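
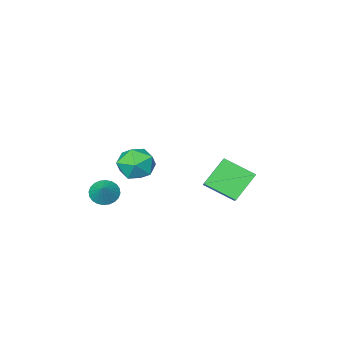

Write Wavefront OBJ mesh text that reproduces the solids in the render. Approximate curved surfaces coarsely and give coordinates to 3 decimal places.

v -4.43 -0.632 -0.28
v -3.345 -2.023 0.64
v -3.824 0.326 0.454
v -2.739 -1.065 1.374
v -3.021 -0.455 -1.674
v -1.936 -1.846 -0.754
v -2.415 0.503 -0.94
v -1.33 -0.888 -0.02
v 2.246 -0.028 2.986
v 2.745 0.434 3.909
v 3.815 -0.934 2.591
v 4.314 -0.472 3.514
v 3.48 -1.248 3.641
v 2.51 -0.688 3.885
v 4.05 0.188 2.615
v 3.08 0.748 2.859
v 3.86 0.567 3.68
v 3.508 -0.32 4.314
v 3.052 -0.18 2.186
v 2.7 -1.067 2.82
v 3.304 -3.294 -0.339
v 4.017 -3.348 -0.761
v 3.856 -2.566 0.499
v 3.882 -3.088 -0.898
v 3.659 -2.859 -0.951
v 3.382 -2.696 -0.91
v 3.093 -2.625 -0.782
v 2.837 -2.655 -0.587
v 2.651 -2.782 -0.354
v 2.565 -2.988 -0.119
v 2.591 -3.24 0.083
v 2.726 -3.5 0.22
v 2.949 -3.729 0.272
v 3.226 -3.892 0.231
v 3.515 -3.964 0.104
v 3.772 -3.934 -0.092
v 3.957 -3.806 -0.324
v 4.044 -3.601 -0.559
f 2 4 1
f 5 2 1
f 1 4 3
f 3 5 1
f 2 8 4
f 6 2 5
f 6 8 2
f 4 8 3
f 7 5 3
f 3 8 7
f 7 6 5
f 8 6 7
f 9 20 14
f 9 14 10
f 9 10 16
f 9 16 19
f 9 19 20
f 10 14 18
f 14 20 13
f 20 19 11
f 19 16 15
f 16 10 17
f 12 18 13
f 12 13 11
f 12 11 15
f 12 15 17
f 12 17 18
f 13 18 14
f 11 13 20
f 15 11 19
f 17 15 16
f 18 17 10
f 22 21 24
f 22 24 23
f 24 21 25
f 24 25 23
f 25 21 26
f 25 26 23
f 26 21 27
f 26 27 23
f 27 21 28
f 27 28 23
f 28 21 29
f 28 29 23
f 29 21 30
f 29 30 23
f 30 21 31
f 30 31 23
f 31 21 32
f 31 32 23
f 32 21 33
f 32 33 23
f 33 21 34
f 33 34 23
f 34 21 35
f 34 35 23
f 35 21 36
f 35 36 23
f 36 21 37
f 36 37 23
f 37 21 38
f 37 38 23
f 38 21 22
f 38 22 23



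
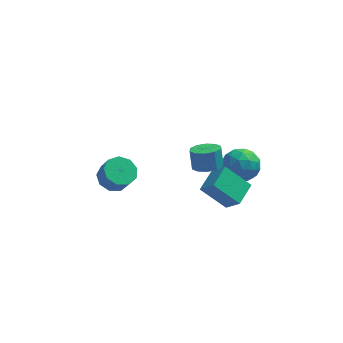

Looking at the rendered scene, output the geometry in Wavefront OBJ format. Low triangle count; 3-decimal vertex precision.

v 2.04 -2.136 -0.988
v 0.834 -1.863 0.074
v 2.559 -1.004 -0.69
v 1.353 -0.731 0.372
v 2.647 -2.629 -0.172
v 1.441 -2.356 0.89
v 3.166 -1.497 0.126
v 1.96 -1.224 1.188
v 1.182 -2.181 2.101
v 1.595 -2.717 2.375
v 1.47 -2.335 3.312
v 1.058 -1.799 3.039
v 1.866 -2.372 2.27
v 1.742 -1.99 3.208
v 1.876 -1.954 2.101
v 1.752 -1.572 3.039
v 1.621 -1.623 1.932
v 1.497 -1.241 2.87
v 1.198 -1.504 1.828
v 1.074 -1.122 2.765
v 0.77 -1.645 1.828
v 0.645 -1.263 2.765
v 0.498 -1.99 1.932
v 0.374 -1.608 2.87
v 0.488 -2.408 2.101
v 0.364 -2.026 3.039
v 0.743 -2.739 2.27
v 0.619 -2.357 3.208
v 1.166 -2.858 2.375
v 1.042 -2.476 3.312
v 2.873 0.417 0.987
v 3.408 0.53 0.177
v 1.972 -0.65 0.243
v 2.507 -0.537 -0.567
v 2.897 -0.967 0.22
v 3.453 -0.308 0.68
v 1.927 0.188 -0.26
v 2.483 0.847 0.2
v 2.823 0.388 -0.594
v 3.423 -0.325 -0.297
v 1.957 0.205 0.717
v 2.557 -0.508 1.014
v 3.22 0.567 0.647
v 2.16 -0.687 -0.227
v 2.389 -0.94 0.235
v 2.704 -0.873 -0.241
v 3.246 0.075 0.943
v 3.561 0.141 0.467
v 3.26 -0.738 0.492
v 1.819 -0.261 -0.047
v 2.134 -0.195 -0.523
v 2.676 0.753 0.661
v 2.991 0.82 0.185
v 2.12 0.618 -0.072
v 3.191 0.55 -0.282
v 2.661 -0.077 -0.719
v 2.32 0.349 -0.539
v 2.647 0.736 -0.268
v 3.543 0.131 -0.108
v 3.013 -0.496 -0.545
v 3.242 -0.749 -0.082
v 3.57 -0.361 0.188
v 3.199 0.047 -0.561
v 2.367 0.376 0.965
v 1.837 -0.251 0.528
v 1.81 0.241 0.232
v 2.138 0.629 0.502
v 2.719 -0.043 1.139
v 2.189 -0.67 0.702
v 2.733 -0.856 0.688
v 3.06 -0.469 0.959
v 2.181 -0.167 0.981
v -3.387 1.949 -2.893
v -2.994 1.327 -3.34
v -2.6 0.91 -2.413
v -2.993 1.531 -1.967
v -2.637 1.791 -3.283
v -2.243 1.374 -2.356
v -2.63 2.329 -3.044
v -2.236 1.911 -2.117
v -2.978 2.688 -2.734
v -2.584 2.271 -1.808
v -3.517 2.702 -2.499
v -3.123 2.285 -1.572
v -3.995 2.363 -2.448
v -3.601 1.946 -1.522
v -4.189 1.83 -2.606
v -3.795 1.413 -1.679
v -4.007 1.353 -2.898
v -3.613 0.936 -1.971
v -3.535 1.154 -3.188
v -3.142 0.737 -2.261
f 2 4 1
f 5 2 1
f 1 4 3
f 3 5 1
f 2 8 4
f 6 2 5
f 6 8 2
f 4 8 3
f 7 5 3
f 3 8 7
f 7 6 5
f 8 6 7
f 10 9 13
f 10 13 11
f 11 13 14
f 11 14 12
f 13 9 15
f 13 15 14
f 14 15 16
f 14 16 12
f 15 9 17
f 15 17 16
f 16 17 18
f 16 18 12
f 17 9 19
f 17 19 18
f 18 19 20
f 18 20 12
f 19 9 21
f 19 21 20
f 20 21 22
f 20 22 12
f 21 9 23
f 21 23 22
f 22 23 24
f 22 24 12
f 23 9 25
f 23 25 24
f 24 25 26
f 24 26 12
f 25 9 27
f 25 27 26
f 26 27 28
f 26 28 12
f 27 9 29
f 27 29 28
f 28 29 30
f 28 30 12
f 29 9 10
f 29 10 30
f 30 10 11
f 30 11 12
f 31 68 47
f 68 42 71
f 47 71 36
f 68 71 47
f 31 47 43
f 47 36 48
f 43 48 32
f 47 48 43
f 31 43 52
f 43 32 53
f 52 53 38
f 43 53 52
f 31 52 64
f 52 38 67
f 64 67 41
f 52 67 64
f 31 64 68
f 64 41 72
f 68 72 42
f 64 72 68
f 32 48 59
f 48 36 62
f 59 62 40
f 48 62 59
f 36 71 49
f 71 42 70
f 49 70 35
f 71 70 49
f 42 72 69
f 72 41 65
f 69 65 33
f 72 65 69
f 41 67 66
f 67 38 54
f 66 54 37
f 67 54 66
f 38 53 58
f 53 32 55
f 58 55 39
f 53 55 58
f 34 60 46
f 60 40 61
f 46 61 35
f 60 61 46
f 34 46 44
f 46 35 45
f 44 45 33
f 46 45 44
f 34 44 51
f 44 33 50
f 51 50 37
f 44 50 51
f 34 51 56
f 51 37 57
f 56 57 39
f 51 57 56
f 34 56 60
f 56 39 63
f 60 63 40
f 56 63 60
f 35 61 49
f 61 40 62
f 49 62 36
f 61 62 49
f 33 45 69
f 45 35 70
f 69 70 42
f 45 70 69
f 37 50 66
f 50 33 65
f 66 65 41
f 50 65 66
f 39 57 58
f 57 37 54
f 58 54 38
f 57 54 58
f 40 63 59
f 63 39 55
f 59 55 32
f 63 55 59
f 74 73 77
f 74 77 75
f 75 77 78
f 75 78 76
f 77 73 79
f 77 79 78
f 78 79 80
f 78 80 76
f 79 73 81
f 79 81 80
f 80 81 82
f 80 82 76
f 81 73 83
f 81 83 82
f 82 83 84
f 82 84 76
f 83 73 85
f 83 85 84
f 84 85 86
f 84 86 76
f 85 73 87
f 85 87 86
f 86 87 88
f 86 88 76
f 87 73 89
f 87 89 88
f 88 89 90
f 88 90 76
f 89 73 91
f 89 91 90
f 90 91 92
f 90 92 76
f 91 73 74
f 91 74 92
f 92 74 75
f 92 75 76



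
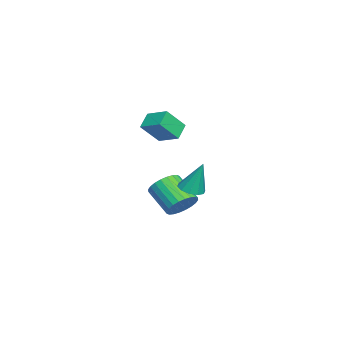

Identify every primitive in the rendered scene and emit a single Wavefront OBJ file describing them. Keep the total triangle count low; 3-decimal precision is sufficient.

v -1.308 -1.712 1.708
v -0.7 -2.546 2.811
v -0.663 -0.66 2.148
v -0.055 -1.494 3.251
v -0.505 -1.946 1.089
v 0.103 -2.78 2.192
v 0.14 -0.894 1.529
v 0.748 -1.728 2.632
v 1.636 -0.066 -1.213
v 2.207 0.316 -1.392
v 1.784 0.526 0.513
v 1.853 0.568 -1.449
v 1.415 0.578 -1.415
v 1.062 0.342 -1.303
v 0.928 -0.05 -1.158
v 1.065 -0.447 -1.033
v 1.42 -0.7 -0.977
v 1.857 -0.71 -1.011
v 2.21 -0.474 -1.122
v 2.344 -0.082 -1.268
v -2.961 -1.122 -4.314
v -2.389 -0.9 -3.589
v -3.366 -1.996 -2.481
v -3.939 -2.218 -3.206
v -2.649 -0.637 -3.559
v -3.626 -1.734 -2.451
v -2.956 -0.449 -3.644
v -3.934 -1.545 -2.536
v -3.265 -0.362 -3.83
v -4.242 -1.459 -2.722
v -3.527 -0.392 -4.091
v -4.504 -1.488 -2.983
v -3.703 -0.532 -4.385
v -4.681 -1.629 -3.277
v -3.766 -0.763 -4.669
v -4.744 -1.859 -3.561
v -3.707 -1.048 -4.898
v -4.684 -2.144 -3.79
v -3.534 -1.344 -5.039
v -4.511 -2.44 -3.931
v -3.274 -1.606 -5.069
v -4.251 -2.703 -3.961
v -2.966 -1.795 -4.984
v -3.944 -2.891 -3.876
v -2.658 -1.881 -4.798
v -3.635 -2.978 -3.69
v -2.396 -1.852 -4.537
v -3.373 -2.948 -3.429
v -2.219 -1.711 -4.243
v -3.197 -2.808 -3.135
v -2.156 -1.481 -3.959
v -3.134 -2.577 -2.851
v -2.216 -1.196 -3.73
v -3.193 -2.292 -2.622
f 2 4 1
f 5 2 1
f 1 4 3
f 3 5 1
f 2 8 4
f 6 2 5
f 6 8 2
f 4 8 3
f 7 5 3
f 3 8 7
f 7 6 5
f 8 6 7
f 10 9 12
f 10 12 11
f 12 9 13
f 12 13 11
f 13 9 14
f 13 14 11
f 14 9 15
f 14 15 11
f 15 9 16
f 15 16 11
f 16 9 17
f 16 17 11
f 17 9 18
f 17 18 11
f 18 9 19
f 18 19 11
f 19 9 20
f 19 20 11
f 20 9 10
f 20 10 11
f 22 21 25
f 22 25 23
f 23 25 26
f 23 26 24
f 25 21 27
f 25 27 26
f 26 27 28
f 26 28 24
f 27 21 29
f 27 29 28
f 28 29 30
f 28 30 24
f 29 21 31
f 29 31 30
f 30 31 32
f 30 32 24
f 31 21 33
f 31 33 32
f 32 33 34
f 32 34 24
f 33 21 35
f 33 35 34
f 34 35 36
f 34 36 24
f 35 21 37
f 35 37 36
f 36 37 38
f 36 38 24
f 37 21 39
f 37 39 38
f 38 39 40
f 38 40 24
f 39 21 41
f 39 41 40
f 40 41 42
f 40 42 24
f 41 21 43
f 41 43 42
f 42 43 44
f 42 44 24
f 43 21 45
f 43 45 44
f 44 45 46
f 44 46 24
f 45 21 47
f 45 47 46
f 46 47 48
f 46 48 24
f 47 21 49
f 47 49 48
f 48 49 50
f 48 50 24
f 49 21 51
f 49 51 50
f 50 51 52
f 50 52 24
f 51 21 53
f 51 53 52
f 52 53 54
f 52 54 24
f 53 21 22
f 53 22 54
f 54 22 23
f 54 23 24



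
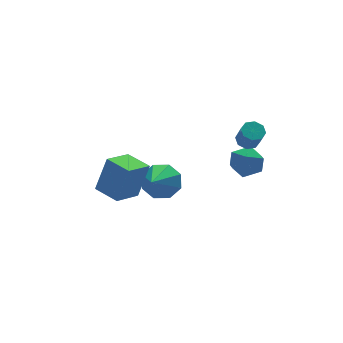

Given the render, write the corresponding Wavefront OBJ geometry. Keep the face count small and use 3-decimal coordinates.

v 3.291 -0.394 1.355
v 3.866 -0.296 1.445
v 3.804 -0.889 2.476
v 3.229 -0.986 2.385
v 3.606 0.03 1.618
v 3.544 -0.562 2.648
v 3.161 0.109 1.636
v 3.1 -0.484 2.666
v 2.793 -0.108 1.49
v 2.731 -0.7 2.52
v 2.716 -0.491 1.264
v 2.654 -1.084 2.295
v 2.976 -0.818 1.092
v 2.914 -1.41 2.122
v 3.42 -0.896 1.074
v 3.359 -1.489 2.104
v 3.789 -0.68 1.22
v 3.727 -1.272 2.25
v 1.389 4.586 -4.367
v 1.969 4.865 -3.512
v 0.211 3.374 -3.173
v 1.331 5.364 -3.635
v 0.728 5.407 -4.187
v 0.512 4.969 -4.844
v 0.81 4.307 -5.222
v 1.448 3.808 -5.099
v 2.051 3.765 -4.547
v 2.267 4.203 -3.89
v -2.664 1.236 -1.946
v -2.001 1.289 -0.102
v -3.139 2.546 -1.812
v -2.476 2.599 0.031
v -1.304 1.781 -2.451
v -0.641 1.834 -0.608
v -1.779 3.091 -2.318
v -1.116 3.144 -0.474
v 3.29 1.199 -1.507
v 4.179 1.024 -1.847
v 3.541 0.196 -0.333
v 4.43 0.021 -0.673
v 4.22 0.884 -0.289
v 4.065 1.504 -1.015
v 3.655 -0.284 -1.165
v 3.5 0.336 -1.891
v 4.404 0.107 -1.636
v 4.754 0.829 -1.094
v 2.966 0.391 -1.086
v 3.316 1.113 -0.544
f 2 1 5
f 2 5 3
f 3 5 6
f 3 6 4
f 5 1 7
f 5 7 6
f 6 7 8
f 6 8 4
f 7 1 9
f 7 9 8
f 8 9 10
f 8 10 4
f 9 1 11
f 9 11 10
f 10 11 12
f 10 12 4
f 11 1 13
f 11 13 12
f 12 13 14
f 12 14 4
f 13 1 15
f 13 15 14
f 14 15 16
f 14 16 4
f 15 1 17
f 15 17 16
f 16 17 18
f 16 18 4
f 17 1 2
f 17 2 18
f 18 2 3
f 18 3 4
f 20 19 22
f 20 22 21
f 22 19 23
f 22 23 21
f 23 19 24
f 23 24 21
f 24 19 25
f 24 25 21
f 25 19 26
f 25 26 21
f 26 19 27
f 26 27 21
f 27 19 28
f 27 28 21
f 28 19 20
f 28 20 21
f 30 32 29
f 33 30 29
f 29 32 31
f 31 33 29
f 30 36 32
f 34 30 33
f 34 36 30
f 32 36 31
f 35 33 31
f 31 36 35
f 35 34 33
f 36 34 35
f 37 48 42
f 37 42 38
f 37 38 44
f 37 44 47
f 37 47 48
f 38 42 46
f 42 48 41
f 48 47 39
f 47 44 43
f 44 38 45
f 40 46 41
f 40 41 39
f 40 39 43
f 40 43 45
f 40 45 46
f 41 46 42
f 39 41 48
f 43 39 47
f 45 43 44
f 46 45 38



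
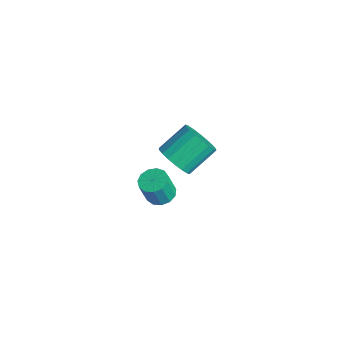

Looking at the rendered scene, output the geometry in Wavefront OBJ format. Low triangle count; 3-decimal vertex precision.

v -2.157 -2.893 -2.877
v -1.529 -3.125 -3
v -1.436 -3.518 -1.786
v -2.063 -3.287 -1.663
v -1.49 -2.761 -2.886
v -1.396 -3.154 -1.671
v -1.662 -2.44 -2.769
v -1.569 -2.833 -1.554
v -1.991 -2.262 -2.686
v -1.898 -2.655 -1.471
v -2.373 -2.285 -2.664
v -2.28 -2.678 -1.449
v -2.686 -2.501 -2.71
v -2.593 -2.894 -1.495
v -2.831 -2.842 -2.809
v -2.738 -3.235 -1.594
v -2.762 -3.199 -2.93
v -2.669 -3.592 -1.715
v -2.501 -3.459 -3.034
v -2.407 -3.852 -1.819
v -2.13 -3.539 -3.088
v -2.037 -3.932 -1.874
v -1.768 -3.415 -3.076
v -1.674 -3.808 -1.861
v 0.426 -3.376 2.205
v 1.104 -2.998 1.835
v 0.891 -1.746 2.724
v 0.214 -2.124 3.095
v 0.813 -2.888 1.612
v 0.6 -1.637 2.501
v 0.446 -2.876 1.506
v 0.233 -1.624 2.395
v 0.074 -2.962 1.539
v -0.139 -1.71 2.428
v -0.227 -3.13 1.704
v -0.44 -1.879 2.593
v -0.4 -3.347 1.968
v -0.612 -2.096 2.857
v -0.408 -3.57 2.279
v -0.621 -2.318 3.168
v -0.251 -3.754 2.576
v -0.464 -2.502 3.465
v 0.04 -3.863 2.799
v -0.173 -2.612 3.688
v 0.407 -3.876 2.905
v 0.194 -2.624 3.794
v 0.779 -3.79 2.872
v 0.566 -2.538 3.761
v 1.08 -3.621 2.707
v 0.867 -2.37 3.596
v 1.252 -3.404 2.443
v 1.04 -2.153 3.332
v 1.261 -3.182 2.132
v 1.048 -1.93 3.021
f 2 1 5
f 2 5 3
f 3 5 6
f 3 6 4
f 5 1 7
f 5 7 6
f 6 7 8
f 6 8 4
f 7 1 9
f 7 9 8
f 8 9 10
f 8 10 4
f 9 1 11
f 9 11 10
f 10 11 12
f 10 12 4
f 11 1 13
f 11 13 12
f 12 13 14
f 12 14 4
f 13 1 15
f 13 15 14
f 14 15 16
f 14 16 4
f 15 1 17
f 15 17 16
f 16 17 18
f 16 18 4
f 17 1 19
f 17 19 18
f 18 19 20
f 18 20 4
f 19 1 21
f 19 21 20
f 20 21 22
f 20 22 4
f 21 1 23
f 21 23 22
f 22 23 24
f 22 24 4
f 23 1 2
f 23 2 24
f 24 2 3
f 24 3 4
f 26 25 29
f 26 29 27
f 27 29 30
f 27 30 28
f 29 25 31
f 29 31 30
f 30 31 32
f 30 32 28
f 31 25 33
f 31 33 32
f 32 33 34
f 32 34 28
f 33 25 35
f 33 35 34
f 34 35 36
f 34 36 28
f 35 25 37
f 35 37 36
f 36 37 38
f 36 38 28
f 37 25 39
f 37 39 38
f 38 39 40
f 38 40 28
f 39 25 41
f 39 41 40
f 40 41 42
f 40 42 28
f 41 25 43
f 41 43 42
f 42 43 44
f 42 44 28
f 43 25 45
f 43 45 44
f 44 45 46
f 44 46 28
f 45 25 47
f 45 47 46
f 46 47 48
f 46 48 28
f 47 25 49
f 47 49 48
f 48 49 50
f 48 50 28
f 49 25 51
f 49 51 50
f 50 51 52
f 50 52 28
f 51 25 53
f 51 53 52
f 52 53 54
f 52 54 28
f 53 25 26
f 53 26 54
f 54 26 27
f 54 27 28



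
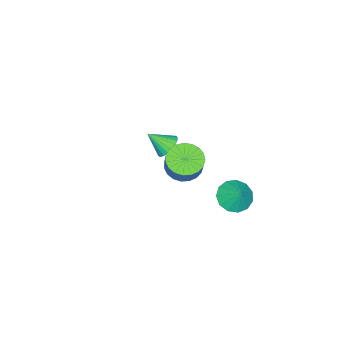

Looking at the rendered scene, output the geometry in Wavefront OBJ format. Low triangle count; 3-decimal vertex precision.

v -1.658 -3.095 -0.95
v -1.044 -2.723 -0.815
v -1.282 -4.025 -0.09
v -1.234 -2.609 -0.608
v -1.497 -2.578 -0.46
v -1.788 -2.637 -0.397
v -2.057 -2.775 -0.429
v -2.256 -2.969 -0.551
v -2.352 -3.184 -0.742
v -2.328 -3.384 -0.969
v -2.188 -3.534 -1.193
v -1.956 -3.609 -1.374
v -1.673 -3.594 -1.482
v -1.387 -3.494 -1.498
v -1.148 -3.324 -1.419
v -0.997 -3.115 -1.259
v -0.96 -2.903 -1.046
v 2.594 0.226 2.673
v 3.107 0.816 2.227
v 3.599 1.184 3.281
v 3.086 0.594 3.727
v 2.801 1.018 2.3
v 3.292 1.387 3.354
v 2.459 1.083 2.436
v 2.95 1.452 3.49
v 2.14 1 2.614
v 2.632 1.369 3.668
v 1.9 0.783 2.802
v 2.391 1.152 3.856
v 1.78 0.47 2.967
v 2.271 0.839 4.021
v 1.8 0.114 3.082
v 2.292 0.483 4.136
v 1.958 -0.222 3.126
v 2.45 0.147 4.18
v 2.226 -0.481 3.092
v 2.718 -0.112 4.146
v 2.558 -0.618 2.985
v 3.049 -0.249 4.039
v 2.896 -0.609 2.824
v 3.387 -0.24 3.878
v 3.181 -0.455 2.637
v 3.673 -0.087 3.691
v 3.366 -0.184 2.457
v 3.857 0.184 3.511
v 3.416 0.158 2.313
v 3.908 0.526 3.367
v 3.325 0.511 2.232
v 3.817 0.88 3.286
v -1.695 0.653 -3.178
v -1.092 -0.055 -2.985
v -1.285 1.247 -2.282
v -0.836 0.274 -3.321
v -0.853 0.724 -3.611
v -1.138 1.151 -3.764
v -1.599 1.42 -3.73
v -2.091 1.446 -3.521
v -2.458 1.22 -3.203
v -2.582 0.814 -2.877
v -2.425 0.357 -2.646
v -2.037 -0.006 -2.584
v -1.54 -0.159 -2.71
f 2 1 4
f 2 4 3
f 4 1 5
f 4 5 3
f 5 1 6
f 5 6 3
f 6 1 7
f 6 7 3
f 7 1 8
f 7 8 3
f 8 1 9
f 8 9 3
f 9 1 10
f 9 10 3
f 10 1 11
f 10 11 3
f 11 1 12
f 11 12 3
f 12 1 13
f 12 13 3
f 13 1 14
f 13 14 3
f 14 1 15
f 14 15 3
f 15 1 16
f 15 16 3
f 16 1 17
f 16 17 3
f 17 1 2
f 17 2 3
f 19 18 22
f 19 22 20
f 20 22 23
f 20 23 21
f 22 18 24
f 22 24 23
f 23 24 25
f 23 25 21
f 24 18 26
f 24 26 25
f 25 26 27
f 25 27 21
f 26 18 28
f 26 28 27
f 27 28 29
f 27 29 21
f 28 18 30
f 28 30 29
f 29 30 31
f 29 31 21
f 30 18 32
f 30 32 31
f 31 32 33
f 31 33 21
f 32 18 34
f 32 34 33
f 33 34 35
f 33 35 21
f 34 18 36
f 34 36 35
f 35 36 37
f 35 37 21
f 36 18 38
f 36 38 37
f 37 38 39
f 37 39 21
f 38 18 40
f 38 40 39
f 39 40 41
f 39 41 21
f 40 18 42
f 40 42 41
f 41 42 43
f 41 43 21
f 42 18 44
f 42 44 43
f 43 44 45
f 43 45 21
f 44 18 46
f 44 46 45
f 45 46 47
f 45 47 21
f 46 18 48
f 46 48 47
f 47 48 49
f 47 49 21
f 48 18 19
f 48 19 49
f 49 19 20
f 49 20 21
f 51 50 53
f 51 53 52
f 53 50 54
f 53 54 52
f 54 50 55
f 54 55 52
f 55 50 56
f 55 56 52
f 56 50 57
f 56 57 52
f 57 50 58
f 57 58 52
f 58 50 59
f 58 59 52
f 59 50 60
f 59 60 52
f 60 50 61
f 60 61 52
f 61 50 62
f 61 62 52
f 62 50 51
f 62 51 52



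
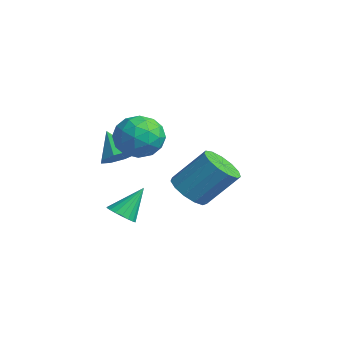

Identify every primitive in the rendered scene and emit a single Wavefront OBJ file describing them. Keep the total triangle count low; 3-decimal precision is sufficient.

v 0.656 -1.901 -3.958
v 1.066 -2.304 -3.614
v 0.584 -0.919 -2.722
v 1.255 -2.118 -3.751
v 1.325 -1.889 -3.928
v 1.263 -1.663 -4.112
v 1.08 -1.483 -4.265
v 0.814 -1.387 -4.357
v 0.516 -1.392 -4.37
v 0.246 -1.498 -4.302
v 0.057 -1.684 -4.165
v -0.014 -1.912 -3.987
v 0.049 -2.139 -3.804
v 0.231 -2.318 -3.651
v 0.498 -2.415 -3.559
v 0.795 -2.41 -3.545
v 0.965 -2.069 -0.763
v 1.489 -2.508 -0.409
v 0.095 -2.231 0.323
v 1.547 -1.936 -0.277
v 1.264 -1.443 -0.43
v 0.805 -1.316 -0.778
v 0.44 -1.63 -1.117
v 0.382 -2.202 -1.249
v 0.665 -2.695 -1.096
v 1.124 -2.822 -0.748
v 2.094 -1.569 1.223
v 2.958 -1.516 1.802
v 2.862 -2.644 0.178
v 3.726 -2.591 0.757
v 2.875 -3.059 1.133
v 2.401 -2.395 1.778
v 3.419 -1.765 0.202
v 2.945 -1.101 0.847
v 3.777 -1.637 1.171
v 3.44 -2.436 1.746
v 2.38 -1.724 0.234
v 2.043 -2.523 0.809
v 2.459 -1.448 1.604
v 3.361 -2.712 0.376
v 2.861 -2.987 0.597
v 3.369 -2.956 0.937
v 2.131 -1.965 1.59
v 2.639 -1.933 1.931
v 2.59 -2.84 1.537
v 3.181 -2.227 0.049
v 3.689 -2.195 0.39
v 2.451 -1.204 1.043
v 2.959 -1.173 1.383
v 3.23 -1.32 0.443
v 3.447 -1.488 1.574
v 3.899 -2.12 0.959
v 3.719 -1.635 0.633
v 3.44 -1.244 1.012
v 3.25 -1.958 1.912
v 3.701 -2.59 1.298
v 3.201 -2.865 1.518
v 2.922 -2.474 1.898
v 3.731 -2.029 1.541
v 2.119 -1.57 0.682
v 2.57 -2.202 0.068
v 2.898 -1.686 0.082
v 2.619 -1.295 0.462
v 1.921 -2.04 1.021
v 2.373 -2.672 0.406
v 2.38 -2.916 0.968
v 2.101 -2.525 1.347
v 2.089 -2.131 0.439
v 0.961 0.798 -3.05
v 1.353 1.386 -3.67
v 1.911 2.551 -2.209
v 1.519 1.962 -1.59
v 0.852 1.548 -3.607
v 1.411 2.712 -2.146
v 0.386 1.471 -3.367
v 0.945 2.635 -1.906
v 0.102 1.18 -3.027
v 0.661 2.345 -1.566
v 0.091 0.768 -2.695
v 0.65 1.933 -1.234
v 0.356 0.366 -2.475
v 0.914 1.53 -1.014
v 0.813 0.1 -2.438
v 1.371 1.265 -0.977
v 1.317 0.056 -2.595
v 1.875 1.221 -1.134
v 1.707 0.248 -2.897
v 2.266 1.412 -1.436
v 1.861 0.614 -3.248
v 2.42 1.778 -1.787
v 1.729 1.038 -3.536
v 2.287 2.203 -2.075
f 2 1 4
f 2 4 3
f 4 1 5
f 4 5 3
f 5 1 6
f 5 6 3
f 6 1 7
f 6 7 3
f 7 1 8
f 7 8 3
f 8 1 9
f 8 9 3
f 9 1 10
f 9 10 3
f 10 1 11
f 10 11 3
f 11 1 12
f 11 12 3
f 12 1 13
f 12 13 3
f 13 1 14
f 13 14 3
f 14 1 15
f 14 15 3
f 15 1 16
f 15 16 3
f 16 1 2
f 16 2 3
f 18 17 20
f 18 20 19
f 20 17 21
f 20 21 19
f 21 17 22
f 21 22 19
f 22 17 23
f 22 23 19
f 23 17 24
f 23 24 19
f 24 17 25
f 24 25 19
f 25 17 26
f 25 26 19
f 26 17 18
f 26 18 19
f 27 64 43
f 64 38 67
f 43 67 32
f 64 67 43
f 27 43 39
f 43 32 44
f 39 44 28
f 43 44 39
f 27 39 48
f 39 28 49
f 48 49 34
f 39 49 48
f 27 48 60
f 48 34 63
f 60 63 37
f 48 63 60
f 27 60 64
f 60 37 68
f 64 68 38
f 60 68 64
f 28 44 55
f 44 32 58
f 55 58 36
f 44 58 55
f 32 67 45
f 67 38 66
f 45 66 31
f 67 66 45
f 38 68 65
f 68 37 61
f 65 61 29
f 68 61 65
f 37 63 62
f 63 34 50
f 62 50 33
f 63 50 62
f 34 49 54
f 49 28 51
f 54 51 35
f 49 51 54
f 30 56 42
f 56 36 57
f 42 57 31
f 56 57 42
f 30 42 40
f 42 31 41
f 40 41 29
f 42 41 40
f 30 40 47
f 40 29 46
f 47 46 33
f 40 46 47
f 30 47 52
f 47 33 53
f 52 53 35
f 47 53 52
f 30 52 56
f 52 35 59
f 56 59 36
f 52 59 56
f 31 57 45
f 57 36 58
f 45 58 32
f 57 58 45
f 29 41 65
f 41 31 66
f 65 66 38
f 41 66 65
f 33 46 62
f 46 29 61
f 62 61 37
f 46 61 62
f 35 53 54
f 53 33 50
f 54 50 34
f 53 50 54
f 36 59 55
f 59 35 51
f 55 51 28
f 59 51 55
f 70 69 73
f 70 73 71
f 71 73 74
f 71 74 72
f 73 69 75
f 73 75 74
f 74 75 76
f 74 76 72
f 75 69 77
f 75 77 76
f 76 77 78
f 76 78 72
f 77 69 79
f 77 79 78
f 78 79 80
f 78 80 72
f 79 69 81
f 79 81 80
f 80 81 82
f 80 82 72
f 81 69 83
f 81 83 82
f 82 83 84
f 82 84 72
f 83 69 85
f 83 85 84
f 84 85 86
f 84 86 72
f 85 69 87
f 85 87 86
f 86 87 88
f 86 88 72
f 87 69 89
f 87 89 88
f 88 89 90
f 88 90 72
f 89 69 91
f 89 91 90
f 90 91 92
f 90 92 72
f 91 69 70
f 91 70 92
f 92 70 71
f 92 71 72



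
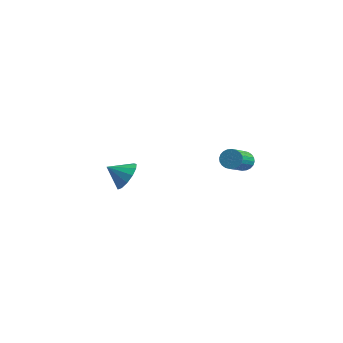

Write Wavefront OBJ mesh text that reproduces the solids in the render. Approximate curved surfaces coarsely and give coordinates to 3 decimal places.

v -2.102 -1.911 -2.471
v -1.571 -2.291 -1.958
v -2.938 -2.269 -1.869
v -1.633 -1.86 -1.788
v -1.844 -1.445 -1.834
v -2.137 -1.178 -2.082
v -2.419 -1.144 -2.454
v -2.6 -1.353 -2.831
v -2.623 -1.74 -3.093
v -2.481 -2.18 -3.158
v -2.219 -2.536 -3.005
v -1.919 -2.693 -2.682
v -1.678 -2.601 -2.292
v 3.842 -2.087 0.862
v 4.348 -1.987 0.929
v 4.484 -3.473 2.106
v 3.978 -3.573 2.038
v 4.265 -1.877 1.078
v 4.402 -3.362 2.255
v 4.118 -1.799 1.194
v 4.255 -3.284 2.371
v 3.929 -1.764 1.259
v 4.066 -3.249 2.436
v 3.727 -1.779 1.264
v 3.864 -3.264 2.441
v 3.542 -1.841 1.208
v 3.679 -3.326 2.385
v 3.403 -1.94 1.099
v 3.54 -3.425 2.276
v 3.331 -2.062 0.953
v 3.467 -3.547 2.13
v 3.336 -2.187 0.794
v 3.472 -3.673 1.971
v 3.418 -2.298 0.645
v 3.555 -3.783 1.822
v 3.565 -2.376 0.529
v 3.702 -3.861 1.706
v 3.754 -2.411 0.464
v 3.891 -3.896 1.641
v 3.956 -2.396 0.459
v 4.093 -3.881 1.636
v 4.141 -2.334 0.515
v 4.278 -3.819 1.692
v 4.28 -2.235 0.624
v 4.417 -3.72 1.801
v 4.353 -2.113 0.77
v 4.489 -3.598 1.947
f 2 1 4
f 2 4 3
f 4 1 5
f 4 5 3
f 5 1 6
f 5 6 3
f 6 1 7
f 6 7 3
f 7 1 8
f 7 8 3
f 8 1 9
f 8 9 3
f 9 1 10
f 9 10 3
f 10 1 11
f 10 11 3
f 11 1 12
f 11 12 3
f 12 1 13
f 12 13 3
f 13 1 2
f 13 2 3
f 15 14 18
f 15 18 16
f 16 18 19
f 16 19 17
f 18 14 20
f 18 20 19
f 19 20 21
f 19 21 17
f 20 14 22
f 20 22 21
f 21 22 23
f 21 23 17
f 22 14 24
f 22 24 23
f 23 24 25
f 23 25 17
f 24 14 26
f 24 26 25
f 25 26 27
f 25 27 17
f 26 14 28
f 26 28 27
f 27 28 29
f 27 29 17
f 28 14 30
f 28 30 29
f 29 30 31
f 29 31 17
f 30 14 32
f 30 32 31
f 31 32 33
f 31 33 17
f 32 14 34
f 32 34 33
f 33 34 35
f 33 35 17
f 34 14 36
f 34 36 35
f 35 36 37
f 35 37 17
f 36 14 38
f 36 38 37
f 37 38 39
f 37 39 17
f 38 14 40
f 38 40 39
f 39 40 41
f 39 41 17
f 40 14 42
f 40 42 41
f 41 42 43
f 41 43 17
f 42 14 44
f 42 44 43
f 43 44 45
f 43 45 17
f 44 14 46
f 44 46 45
f 45 46 47
f 45 47 17
f 46 14 15
f 46 15 47
f 47 15 16
f 47 16 17



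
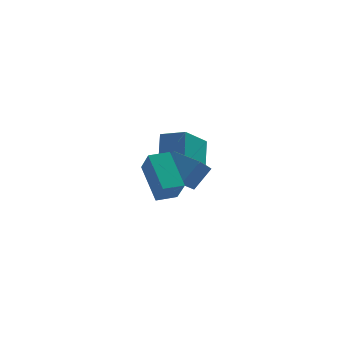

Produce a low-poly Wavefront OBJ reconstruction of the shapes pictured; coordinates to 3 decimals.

v -0.414 -3.881 -1.619
v -1.04 -2.288 -0.402
v -0.728 -3.108 -2.793
v -1.354 -1.515 -1.576
v 0.534 -3.505 -1.624
v -0.092 -1.912 -0.407
v 0.22 -2.732 -2.798
v -0.406 -1.139 -1.581
v 0.427 2.306 -4.379
v -0.596 1.037 -3.054
v 0.539 3.719 -2.94
v -0.483 2.45 -1.615
v 1.603 1.79 -3.965
v 0.581 0.521 -2.64
v 1.716 3.203 -2.526
v 0.693 1.934 -1.201
v 0.995 -1.537 -3.032
v 0.49 -1.795 -2.426
v -0.18 0.173 -3.283
v -0.685 -0.085 -2.677
v 1.785 -0.855 -2.083
v 1.28 -1.113 -1.477
v 0.61 0.855 -2.334
v 0.105 0.597 -1.728
f 2 4 1
f 5 2 1
f 1 4 3
f 3 5 1
f 2 8 4
f 6 2 5
f 6 8 2
f 4 8 3
f 7 5 3
f 3 8 7
f 7 6 5
f 8 6 7
f 10 12 9
f 13 10 9
f 9 12 11
f 11 13 9
f 10 16 12
f 14 10 13
f 14 16 10
f 12 16 11
f 15 13 11
f 11 16 15
f 15 14 13
f 16 14 15
f 18 20 17
f 21 18 17
f 17 20 19
f 19 21 17
f 18 24 20
f 22 18 21
f 22 24 18
f 20 24 19
f 23 21 19
f 19 24 23
f 23 22 21
f 24 22 23



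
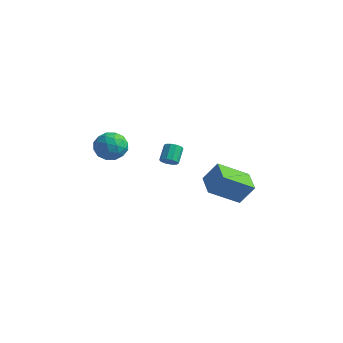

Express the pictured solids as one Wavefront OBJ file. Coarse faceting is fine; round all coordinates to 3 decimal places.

v -0.879 -1.494 1.129
v -0.089 -1.813 1.542
v -1.411 -2.927 1.038
v -0.621 -3.246 1.451
v -1.242 -2.735 1.949
v -0.913 -1.849 2.006
v -0.587 -2.891 0.574
v -0.258 -2.005 0.631
v 0.091 -2.676 1.199
v -0.314 -2.58 2.049
v -1.186 -2.16 0.531
v -1.591 -2.064 1.381
v -0.438 -1.528 1.343
v -1.062 -3.212 1.237
v -1.427 -2.912 1.53
v -0.963 -3.099 1.772
v -0.922 -1.549 1.616
v -0.458 -1.737 1.859
v -1.135 -2.278 2.098
v -1.042 -3.003 0.721
v -0.578 -3.191 0.964
v -0.537 -1.641 0.808
v -0.073 -1.828 1.05
v -0.365 -2.462 0.482
v 0.133 -2.223 1.384
v -0.18 -3.065 1.331
v -0.159 -2.856 0.816
v 0.034 -2.336 0.849
v -0.105 -2.166 1.884
v -0.418 -3.008 1.83
v -0.783 -2.708 2.124
v -0.59 -2.187 2.157
v 0.001 -2.673 1.682
v -1.082 -1.732 0.75
v -1.395 -2.574 0.696
v -0.91 -2.553 0.423
v -0.717 -2.032 0.456
v -1.32 -1.675 1.249
v -1.633 -2.517 1.196
v -1.534 -2.404 1.731
v -1.341 -1.884 1.764
v -1.501 -2.067 0.898
v -1.06 2.298 -1.684
v -0.67 2.15 -1.374
v -0.991 2.873 -0.625
v -1.38 3.022 -0.936
v -0.563 2.389 -1.56
v -0.884 3.113 -0.811
v -0.646 2.594 -1.793
v -0.967 3.318 -1.044
v -0.887 2.686 -1.985
v -1.208 3.41 -1.236
v -1.194 2.629 -2.062
v -1.515 3.353 -1.313
v -1.449 2.447 -1.995
v -1.77 3.17 -1.246
v -1.556 2.207 -1.809
v -1.877 2.931 -1.06
v -1.473 2.002 -1.576
v -1.794 2.726 -0.827
v -1.232 1.91 -1.384
v -1.553 2.634 -0.635
v -0.925 1.967 -1.307
v -1.246 2.691 -0.558
v 2.353 4.033 -4.238
v 1.476 2.512 -3.159
v 1.217 4.9 -3.939
v 0.34 3.379 -2.86
v 3 4.481 -3.08
v 2.123 2.96 -2.001
v 1.864 5.348 -2.781
v 0.987 3.827 -1.702
f 1 38 17
f 38 12 41
f 17 41 6
f 38 41 17
f 1 17 13
f 17 6 18
f 13 18 2
f 17 18 13
f 1 13 22
f 13 2 23
f 22 23 8
f 13 23 22
f 1 22 34
f 22 8 37
f 34 37 11
f 22 37 34
f 1 34 38
f 34 11 42
f 38 42 12
f 34 42 38
f 2 18 29
f 18 6 32
f 29 32 10
f 18 32 29
f 6 41 19
f 41 12 40
f 19 40 5
f 41 40 19
f 12 42 39
f 42 11 35
f 39 35 3
f 42 35 39
f 11 37 36
f 37 8 24
f 36 24 7
f 37 24 36
f 8 23 28
f 23 2 25
f 28 25 9
f 23 25 28
f 4 30 16
f 30 10 31
f 16 31 5
f 30 31 16
f 4 16 14
f 16 5 15
f 14 15 3
f 16 15 14
f 4 14 21
f 14 3 20
f 21 20 7
f 14 20 21
f 4 21 26
f 21 7 27
f 26 27 9
f 21 27 26
f 4 26 30
f 26 9 33
f 30 33 10
f 26 33 30
f 5 31 19
f 31 10 32
f 19 32 6
f 31 32 19
f 3 15 39
f 15 5 40
f 39 40 12
f 15 40 39
f 7 20 36
f 20 3 35
f 36 35 11
f 20 35 36
f 9 27 28
f 27 7 24
f 28 24 8
f 27 24 28
f 10 33 29
f 33 9 25
f 29 25 2
f 33 25 29
f 44 43 47
f 44 47 45
f 45 47 48
f 45 48 46
f 47 43 49
f 47 49 48
f 48 49 50
f 48 50 46
f 49 43 51
f 49 51 50
f 50 51 52
f 50 52 46
f 51 43 53
f 51 53 52
f 52 53 54
f 52 54 46
f 53 43 55
f 53 55 54
f 54 55 56
f 54 56 46
f 55 43 57
f 55 57 56
f 56 57 58
f 56 58 46
f 57 43 59
f 57 59 58
f 58 59 60
f 58 60 46
f 59 43 61
f 59 61 60
f 60 61 62
f 60 62 46
f 61 43 63
f 61 63 62
f 62 63 64
f 62 64 46
f 63 43 44
f 63 44 64
f 64 44 45
f 64 45 46
f 66 68 65
f 69 66 65
f 65 68 67
f 67 69 65
f 66 72 68
f 70 66 69
f 70 72 66
f 68 72 67
f 71 69 67
f 67 72 71
f 71 70 69
f 72 70 71



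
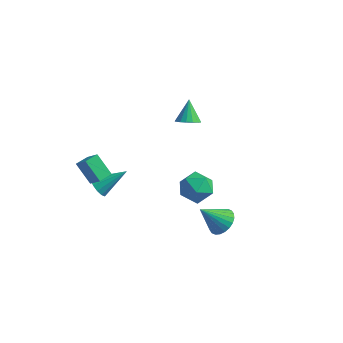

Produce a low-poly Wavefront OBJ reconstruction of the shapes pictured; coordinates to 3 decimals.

v -3.511 -4.009 -0.348
v -4.668 -3.685 0.797
v -3.2 -3.146 -0.277
v -4.358 -2.822 0.867
v -2.562 -4.438 0.733
v -3.72 -4.114 1.877
v -2.252 -3.575 0.803
v -3.409 -3.251 1.948
v -0.77 3.437 0.712
v -0.23 3.038 1.2
v -1.21 4.403 1.988
v -0.017 3.337 1.048
v 0.023 3.658 0.818
v -0.118 3.929 0.564
v -0.409 4.087 0.344
v -0.782 4.096 0.208
v -1.153 3.954 0.188
v -1.435 3.694 0.288
v -1.566 3.374 0.485
v -1.514 3.069 0.734
v -1.291 2.848 0.978
v -0.949 2.762 1.161
v -0.566 2.831 1.241
v 2.785 -2.436 2.446
v 3.808 -2.241 1.895
v 2.732 -4.199 1.725
v 3.755 -4.004 1.174
v 3.726 -4.09 2.348
v 3.758 -3 2.794
v 2.782 -3.44 0.826
v 2.814 -2.35 1.272
v 3.805 -2.862 0.894
v 4.389 -3.264 1.835
v 2.151 -3.176 1.785
v 2.735 -3.578 2.726
v -4.282 -1.805 -3.039
v -3.778 -1.746 -3.683
v -2.918 -0.615 -1.861
v -4.067 -1.386 -3.711
v -4.425 -1.16 -3.525
v -4.737 -1.138 -3.185
v -4.905 -1.328 -2.799
v -4.875 -1.67 -2.489
v -4.657 -2.054 -2.354
v -4.32 -2.359 -2.436
v -3.971 -2.488 -2.71
v -3.721 -2.4 -3.088
v -3.649 -2.124 -3.451
v 4.514 -2.294 -1.873
v 5.079 -1.825 -1.209
v 3.446 -3.086 -0.407
v 4.801 -1.564 -1.27
v 4.48 -1.413 -1.422
v 4.164 -1.397 -1.644
v 3.901 -1.517 -1.9
v 3.732 -1.756 -2.153
v 3.682 -2.076 -2.362
v 3.758 -2.43 -2.498
v 3.95 -2.763 -2.538
v 4.227 -3.024 -2.477
v 4.549 -3.175 -2.324
v 4.865 -3.191 -2.103
v 5.127 -3.071 -1.846
v 5.297 -2.832 -1.594
v 5.347 -2.512 -1.384
v 5.271 -2.158 -1.249
f 2 4 1
f 5 2 1
f 1 4 3
f 3 5 1
f 2 8 4
f 6 2 5
f 6 8 2
f 4 8 3
f 7 5 3
f 3 8 7
f 7 6 5
f 8 6 7
f 10 9 12
f 10 12 11
f 12 9 13
f 12 13 11
f 13 9 14
f 13 14 11
f 14 9 15
f 14 15 11
f 15 9 16
f 15 16 11
f 16 9 17
f 16 17 11
f 17 9 18
f 17 18 11
f 18 9 19
f 18 19 11
f 19 9 20
f 19 20 11
f 20 9 21
f 20 21 11
f 21 9 22
f 21 22 11
f 22 9 23
f 22 23 11
f 23 9 10
f 23 10 11
f 24 35 29
f 24 29 25
f 24 25 31
f 24 31 34
f 24 34 35
f 25 29 33
f 29 35 28
f 35 34 26
f 34 31 30
f 31 25 32
f 27 33 28
f 27 28 26
f 27 26 30
f 27 30 32
f 27 32 33
f 28 33 29
f 26 28 35
f 30 26 34
f 32 30 31
f 33 32 25
f 37 36 39
f 37 39 38
f 39 36 40
f 39 40 38
f 40 36 41
f 40 41 38
f 41 36 42
f 41 42 38
f 42 36 43
f 42 43 38
f 43 36 44
f 43 44 38
f 44 36 45
f 44 45 38
f 45 36 46
f 45 46 38
f 46 36 47
f 46 47 38
f 47 36 48
f 47 48 38
f 48 36 37
f 48 37 38
f 50 49 52
f 50 52 51
f 52 49 53
f 52 53 51
f 53 49 54
f 53 54 51
f 54 49 55
f 54 55 51
f 55 49 56
f 55 56 51
f 56 49 57
f 56 57 51
f 57 49 58
f 57 58 51
f 58 49 59
f 58 59 51
f 59 49 60
f 59 60 51
f 60 49 61
f 60 61 51
f 61 49 62
f 61 62 51
f 62 49 63
f 62 63 51
f 63 49 64
f 63 64 51
f 64 49 65
f 64 65 51
f 65 49 66
f 65 66 51
f 66 49 50
f 66 50 51



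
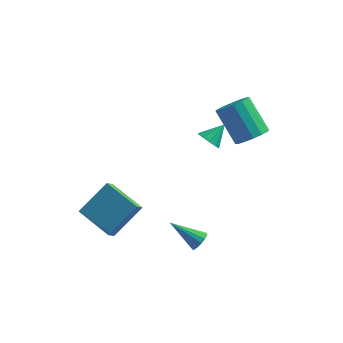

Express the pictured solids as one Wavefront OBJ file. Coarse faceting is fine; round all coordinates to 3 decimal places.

v 3.867 0.982 1.064
v 4.589 1.031 1.6
v 3.395 1.906 3.131
v 2.673 1.858 2.596
v 4.585 1.434 1.366
v 3.391 2.309 2.897
v 4.388 1.716 1.052
v 3.194 2.591 2.583
v 4.052 1.801 0.741
v 2.858 2.677 2.272
v 3.667 1.667 0.516
v 2.472 2.543 2.048
v 3.335 1.35 0.439
v 2.14 2.225 1.97
v 3.145 0.934 0.529
v 1.951 1.809 2.06
v 3.149 0.531 0.763
v 1.955 1.406 2.294
v 3.346 0.249 1.077
v 2.152 1.124 2.608
v 3.682 0.163 1.388
v 2.488 1.039 2.919
v 4.068 0.297 1.612
v 2.873 1.173 3.144
v 4.4 0.615 1.69
v 3.205 1.49 3.221
v -1.589 -4.217 -3.048
v -1.695 -4.792 -2.46
v -3.293 -3.317 -2.474
v -3.398 -3.893 -1.885
v -0.522 -3.047 -1.715
v -0.627 -3.623 -1.126
v -2.225 -2.148 -1.14
v -2.331 -2.723 -0.552
v 1.463 2.095 -0.735
v 1.955 2.155 -1.215
v 2.097 2.885 0.015
v 1.663 2.458 -1.286
v 1.295 2.621 -1.148
v 0.991 2.584 -0.851
v 0.867 2.36 -0.51
v 0.971 2.035 -0.255
v 1.263 1.732 -0.183
v 1.631 1.568 -0.322
v 1.936 1.606 -0.618
v 2.059 1.83 -0.959
v 2.381 -3.481 -3.24
v 2.666 -3.67 -2.784
v 0.899 -3.359 -2.26
v 2.696 -3.377 -2.776
v 2.641 -3.111 -2.892
v 2.516 -2.945 -3.101
v 2.355 -2.922 -3.348
v 2.201 -3.049 -3.565
v 2.095 -3.292 -3.695
v 2.066 -3.585 -3.703
v 2.121 -3.851 -3.587
v 2.245 -4.017 -3.378
v 2.406 -4.04 -3.131
v 2.56 -3.913 -2.914
f 2 1 5
f 2 5 3
f 3 5 6
f 3 6 4
f 5 1 7
f 5 7 6
f 6 7 8
f 6 8 4
f 7 1 9
f 7 9 8
f 8 9 10
f 8 10 4
f 9 1 11
f 9 11 10
f 10 11 12
f 10 12 4
f 11 1 13
f 11 13 12
f 12 13 14
f 12 14 4
f 13 1 15
f 13 15 14
f 14 15 16
f 14 16 4
f 15 1 17
f 15 17 16
f 16 17 18
f 16 18 4
f 17 1 19
f 17 19 18
f 18 19 20
f 18 20 4
f 19 1 21
f 19 21 20
f 20 21 22
f 20 22 4
f 21 1 23
f 21 23 22
f 22 23 24
f 22 24 4
f 23 1 25
f 23 25 24
f 24 25 26
f 24 26 4
f 25 1 2
f 25 2 26
f 26 2 3
f 26 3 4
f 28 30 27
f 31 28 27
f 27 30 29
f 29 31 27
f 28 34 30
f 32 28 31
f 32 34 28
f 30 34 29
f 33 31 29
f 29 34 33
f 33 32 31
f 34 32 33
f 36 35 38
f 36 38 37
f 38 35 39
f 38 39 37
f 39 35 40
f 39 40 37
f 40 35 41
f 40 41 37
f 41 35 42
f 41 42 37
f 42 35 43
f 42 43 37
f 43 35 44
f 43 44 37
f 44 35 45
f 44 45 37
f 45 35 46
f 45 46 37
f 46 35 36
f 46 36 37
f 48 47 50
f 48 50 49
f 50 47 51
f 50 51 49
f 51 47 52
f 51 52 49
f 52 47 53
f 52 53 49
f 53 47 54
f 53 54 49
f 54 47 55
f 54 55 49
f 55 47 56
f 55 56 49
f 56 47 57
f 56 57 49
f 57 47 58
f 57 58 49
f 58 47 59
f 58 59 49
f 59 47 60
f 59 60 49
f 60 47 48
f 60 48 49



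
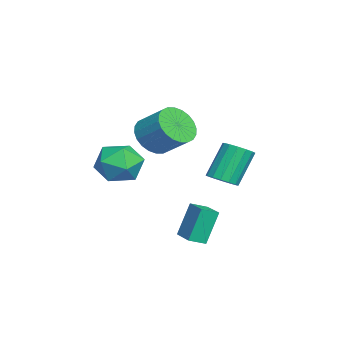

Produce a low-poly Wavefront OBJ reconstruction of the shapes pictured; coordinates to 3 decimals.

v -3.207 3.024 -1.362
v -2.528 3.011 -1.043
v -3.294 3.682 0.62
v -3.973 3.696 0.302
v -2.559 3.365 -1.2
v -3.324 4.036 0.463
v -2.763 3.627 -1.4
v -3.528 4.299 0.263
v -3.086 3.728 -1.59
v -3.852 4.4 0.073
v -3.442 3.641 -1.718
v -4.207 4.312 -0.055
v -3.735 3.388 -1.751
v -4.5 4.059 -0.088
v -3.886 3.038 -1.68
v -4.652 3.709 -0.017
v -3.856 2.684 -1.523
v -4.621 3.355 0.14
v -3.652 2.421 -1.323
v -4.417 3.093 0.34
v -3.328 2.32 -1.133
v -4.094 2.992 0.53
v -2.973 2.408 -1.005
v -3.738 3.079 0.658
v -2.68 2.661 -0.972
v -3.445 3.332 0.691
v 0.049 1.389 -3.209
v -0.404 1.883 -1.614
v -0.275 2.088 -3.517
v -0.728 2.582 -1.922
v 1.108 1.938 -3.078
v 0.655 2.432 -1.483
v 0.784 2.637 -3.386
v 0.331 3.131 -1.791
v -0.413 -0.302 0.506
v 0.441 0.103 1.154
v 0.319 -2.003 0.606
v 1.173 -1.598 1.254
v 0.108 -1.646 1.674
v -0.345 -0.594 1.612
v 1.105 -1.306 0.148
v 0.652 -0.254 0.086
v 1.379 -0.517 0.933
v 0.763 -0.727 1.876
v -0.003 -1.173 -0.116
v -0.619 -1.383 0.827
v -1.605 0.253 1.733
v -0.905 0.44 1.001
v -0.236 1.513 1.914
v -0.935 1.327 2.647
v -1.193 0.703 0.903
v -0.524 1.776 1.816
v -1.544 0.897 0.932
v -0.874 1.971 1.845
v -1.903 0.994 1.082
v -1.234 2.067 1.996
v -2.218 0.977 1.332
v -1.549 2.05 2.246
v -2.439 0.851 1.643
v -1.77 1.924 2.556
v -2.533 0.633 1.968
v -1.864 1.706 2.881
v -2.486 0.358 2.256
v -1.816 1.431 3.17
v -2.304 0.067 2.466
v -1.635 1.14 3.379
v -2.016 -0.196 2.564
v -1.347 0.877 3.477
v -1.666 -0.391 2.535
v -0.996 0.683 3.448
v -1.306 -0.487 2.384
v -0.637 0.586 3.298
v -0.991 -0.47 2.134
v -0.322 0.603 3.048
v -0.77 -0.344 1.824
v -0.101 0.729 2.737
v -0.676 -0.126 1.499
v -0.007 0.947 2.412
v -0.724 0.149 1.21
v -0.054 1.222 2.124
f 2 1 5
f 2 5 3
f 3 5 6
f 3 6 4
f 5 1 7
f 5 7 6
f 6 7 8
f 6 8 4
f 7 1 9
f 7 9 8
f 8 9 10
f 8 10 4
f 9 1 11
f 9 11 10
f 10 11 12
f 10 12 4
f 11 1 13
f 11 13 12
f 12 13 14
f 12 14 4
f 13 1 15
f 13 15 14
f 14 15 16
f 14 16 4
f 15 1 17
f 15 17 16
f 16 17 18
f 16 18 4
f 17 1 19
f 17 19 18
f 18 19 20
f 18 20 4
f 19 1 21
f 19 21 20
f 20 21 22
f 20 22 4
f 21 1 23
f 21 23 22
f 22 23 24
f 22 24 4
f 23 1 25
f 23 25 24
f 24 25 26
f 24 26 4
f 25 1 2
f 25 2 26
f 26 2 3
f 26 3 4
f 28 30 27
f 31 28 27
f 27 30 29
f 29 31 27
f 28 34 30
f 32 28 31
f 32 34 28
f 30 34 29
f 33 31 29
f 29 34 33
f 33 32 31
f 34 32 33
f 35 46 40
f 35 40 36
f 35 36 42
f 35 42 45
f 35 45 46
f 36 40 44
f 40 46 39
f 46 45 37
f 45 42 41
f 42 36 43
f 38 44 39
f 38 39 37
f 38 37 41
f 38 41 43
f 38 43 44
f 39 44 40
f 37 39 46
f 41 37 45
f 43 41 42
f 44 43 36
f 48 47 51
f 48 51 49
f 49 51 52
f 49 52 50
f 51 47 53
f 51 53 52
f 52 53 54
f 52 54 50
f 53 47 55
f 53 55 54
f 54 55 56
f 54 56 50
f 55 47 57
f 55 57 56
f 56 57 58
f 56 58 50
f 57 47 59
f 57 59 58
f 58 59 60
f 58 60 50
f 59 47 61
f 59 61 60
f 60 61 62
f 60 62 50
f 61 47 63
f 61 63 62
f 62 63 64
f 62 64 50
f 63 47 65
f 63 65 64
f 64 65 66
f 64 66 50
f 65 47 67
f 65 67 66
f 66 67 68
f 66 68 50
f 67 47 69
f 67 69 68
f 68 69 70
f 68 70 50
f 69 47 71
f 69 71 70
f 70 71 72
f 70 72 50
f 71 47 73
f 71 73 72
f 72 73 74
f 72 74 50
f 73 47 75
f 73 75 74
f 74 75 76
f 74 76 50
f 75 47 77
f 75 77 76
f 76 77 78
f 76 78 50
f 77 47 79
f 77 79 78
f 78 79 80
f 78 80 50
f 79 47 48
f 79 48 80
f 80 48 49
f 80 49 50



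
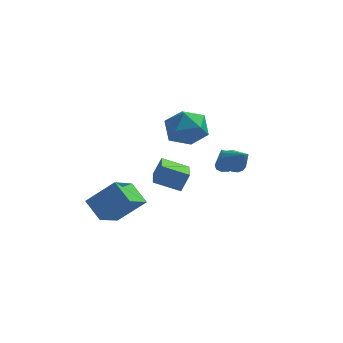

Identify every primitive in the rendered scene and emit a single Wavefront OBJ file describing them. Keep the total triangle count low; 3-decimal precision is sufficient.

v -1.068 3.689 1.796
v -0.327 2.689 1.673
v -2.533 2.511 2.547
v -1.792 1.511 2.424
v -1.525 2.387 3.277
v -0.619 3.115 2.813
v -2.241 2.085 1.407
v -1.335 2.813 0.943
v -1.051 1.697 1.433
v -0.609 1.884 2.589
v -2.251 3.316 1.631
v -1.809 3.503 2.787
v -5.334 -3.199 -0.224
v -3.947 -2.908 1.042
v -4.817 -1.645 -1.147
v -3.43 -1.354 0.119
v -4.47 -3.946 -0.999
v -3.083 -3.655 0.267
v -3.953 -2.392 -1.922
v -2.566 -2.101 -0.656
v 1.525 -1.309 2.145
v 1.974 -1.483 1.636
v 2.295 -1.931 3.035
v 2.087 -1.187 1.745
v 2.071 -0.919 1.946
v 1.93 -0.74 2.192
v 1.697 -0.692 2.428
v 1.424 -0.786 2.599
v 1.175 -0.999 2.666
v 1.005 -1.283 2.613
v 0.955 -1.574 2.454
v 1.036 -1.803 2.224
v 1.228 -1.92 1.976
v 1.489 -1.897 1.766
v 1.758 -1.739 1.644
v 0.698 3.202 -0.515
v 1.14 3.235 0.187
v 0.102 4.178 -0.185
v 1.364 3.468 -0.096
v 1.41 3.629 -0.492
v 1.265 3.676 -0.893
v 0.968 3.596 -1.194
v 0.599 3.411 -1.312
v 0.256 3.169 -1.217
v 0.032 2.937 -0.933
v -0.013 2.775 -0.538
v 0.132 2.728 -0.136
v 0.428 2.808 0.164
v 0.797 2.993 0.282
v -1.892 -4.023 1.883
v -1.522 -3.747 2.848
v -2.185 -2.465 1.55
v -1.815 -2.189 2.515
v -0.585 -3.891 1.345
v -0.215 -3.615 2.31
v -0.878 -2.333 1.012
v -0.508 -2.057 1.977
f 1 12 6
f 1 6 2
f 1 2 8
f 1 8 11
f 1 11 12
f 2 6 10
f 6 12 5
f 12 11 3
f 11 8 7
f 8 2 9
f 4 10 5
f 4 5 3
f 4 3 7
f 4 7 9
f 4 9 10
f 5 10 6
f 3 5 12
f 7 3 11
f 9 7 8
f 10 9 2
f 14 16 13
f 17 14 13
f 13 16 15
f 15 17 13
f 14 20 16
f 18 14 17
f 18 20 14
f 16 20 15
f 19 17 15
f 15 20 19
f 19 18 17
f 20 18 19
f 22 21 24
f 22 24 23
f 24 21 25
f 24 25 23
f 25 21 26
f 25 26 23
f 26 21 27
f 26 27 23
f 27 21 28
f 27 28 23
f 28 21 29
f 28 29 23
f 29 21 30
f 29 30 23
f 30 21 31
f 30 31 23
f 31 21 32
f 31 32 23
f 32 21 33
f 32 33 23
f 33 21 34
f 33 34 23
f 34 21 35
f 34 35 23
f 35 21 22
f 35 22 23
f 37 36 39
f 37 39 38
f 39 36 40
f 39 40 38
f 40 36 41
f 40 41 38
f 41 36 42
f 41 42 38
f 42 36 43
f 42 43 38
f 43 36 44
f 43 44 38
f 44 36 45
f 44 45 38
f 45 36 46
f 45 46 38
f 46 36 47
f 46 47 38
f 47 36 48
f 47 48 38
f 48 36 49
f 48 49 38
f 49 36 37
f 49 37 38
f 51 53 50
f 54 51 50
f 50 53 52
f 52 54 50
f 51 57 53
f 55 51 54
f 55 57 51
f 53 57 52
f 56 54 52
f 52 57 56
f 56 55 54
f 57 55 56



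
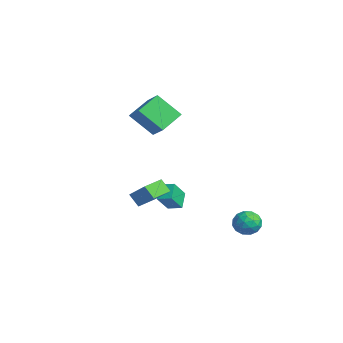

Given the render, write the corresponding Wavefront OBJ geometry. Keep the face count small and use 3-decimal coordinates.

v 2.272 -2.159 0.399
v 3.155 -1.657 1.257
v 2.745 -1.844 -0.273
v 3.629 -1.342 0.586
v 2.951 -3.278 0.354
v 3.835 -2.776 1.213
v 3.425 -2.963 -0.317
v 4.308 -2.461 0.541
v -0.281 0.088 -1.521
v 0.238 -0.696 -0.484
v 0.253 0.683 -1.339
v 0.772 -0.1 -0.301
v 0.428 -0.34 -2.199
v 0.947 -1.123 -1.161
v 0.962 0.256 -2.016
v 1.481 -0.528 -0.979
v -3.766 -1.027 3.052
v -4.413 0.255 3.78
v -3.047 0.075 1.751
v -3.694 1.357 2.48
v -2.606 -0.877 3.82
v -3.253 0.405 4.549
v -1.887 0.225 2.52
v -2.534 1.507 3.248
v 3.016 3.688 -2.191
v 3.659 3.385 -2.622
v 2.201 2.795 -2.778
v 2.844 2.492 -3.209
v 2.803 2.375 -2.388
v 3.307 2.927 -2.025
v 2.553 3.253 -3.375
v 3.057 3.805 -3.012
v 3.372 3.117 -3.354
v 3.527 2.574 -2.744
v 2.333 3.606 -2.656
v 2.488 3.063 -2.046
v 3.409 3.615 -2.355
v 2.451 2.565 -3.045
v 2.427 2.496 -2.563
v 2.805 2.319 -2.816
v 3.202 3.346 -2.004
v 3.58 3.168 -2.257
v 3.077 2.574 -2.12
v 2.28 3.012 -3.143
v 2.658 2.834 -3.396
v 3.055 3.861 -2.584
v 3.433 3.684 -2.837
v 2.783 3.606 -3.28
v 3.618 3.279 -3.038
v 3.139 2.754 -3.384
v 2.969 3.201 -3.481
v 3.265 3.526 -3.268
v 3.709 2.96 -2.68
v 3.23 2.436 -3.025
v 3.206 2.367 -2.543
v 3.502 2.691 -2.329
v 3.541 2.802 -3.11
v 2.63 3.744 -2.375
v 2.151 3.22 -2.72
v 2.358 3.489 -3.071
v 2.654 3.813 -2.857
v 2.721 3.426 -2.016
v 2.242 2.901 -2.362
v 2.595 2.654 -2.132
v 2.891 2.979 -1.919
v 2.319 3.378 -2.29
f 2 4 1
f 5 2 1
f 1 4 3
f 3 5 1
f 2 8 4
f 6 2 5
f 6 8 2
f 4 8 3
f 7 5 3
f 3 8 7
f 7 6 5
f 8 6 7
f 10 12 9
f 13 10 9
f 9 12 11
f 11 13 9
f 10 16 12
f 14 10 13
f 14 16 10
f 12 16 11
f 15 13 11
f 11 16 15
f 15 14 13
f 16 14 15
f 18 20 17
f 21 18 17
f 17 20 19
f 19 21 17
f 18 24 20
f 22 18 21
f 22 24 18
f 20 24 19
f 23 21 19
f 19 24 23
f 23 22 21
f 24 22 23
f 25 62 41
f 62 36 65
f 41 65 30
f 62 65 41
f 25 41 37
f 41 30 42
f 37 42 26
f 41 42 37
f 25 37 46
f 37 26 47
f 46 47 32
f 37 47 46
f 25 46 58
f 46 32 61
f 58 61 35
f 46 61 58
f 25 58 62
f 58 35 66
f 62 66 36
f 58 66 62
f 26 42 53
f 42 30 56
f 53 56 34
f 42 56 53
f 30 65 43
f 65 36 64
f 43 64 29
f 65 64 43
f 36 66 63
f 66 35 59
f 63 59 27
f 66 59 63
f 35 61 60
f 61 32 48
f 60 48 31
f 61 48 60
f 32 47 52
f 47 26 49
f 52 49 33
f 47 49 52
f 28 54 40
f 54 34 55
f 40 55 29
f 54 55 40
f 28 40 38
f 40 29 39
f 38 39 27
f 40 39 38
f 28 38 45
f 38 27 44
f 45 44 31
f 38 44 45
f 28 45 50
f 45 31 51
f 50 51 33
f 45 51 50
f 28 50 54
f 50 33 57
f 54 57 34
f 50 57 54
f 29 55 43
f 55 34 56
f 43 56 30
f 55 56 43
f 27 39 63
f 39 29 64
f 63 64 36
f 39 64 63
f 31 44 60
f 44 27 59
f 60 59 35
f 44 59 60
f 33 51 52
f 51 31 48
f 52 48 32
f 51 48 52
f 34 57 53
f 57 33 49
f 53 49 26
f 57 49 53



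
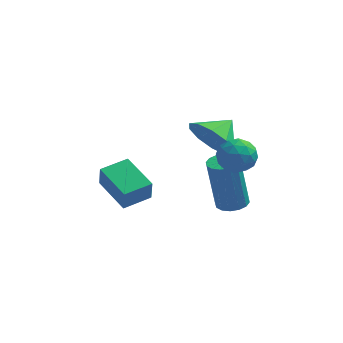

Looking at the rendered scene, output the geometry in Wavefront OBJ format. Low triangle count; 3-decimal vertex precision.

v 0.435 -0.136 -0.199
v 1.242 -0.377 -0.792
v 1.045 0.676 0.299
v 0.9 0.066 -1.096
v 0.381 0.432 -1.057
v -0.118 0.581 -0.69
v -0.405 0.456 -0.136
v -0.371 0.106 0.395
v -0.029 -0.337 0.698
v 0.49 -0.703 0.659
v 0.989 -0.852 0.292
v 1.276 -0.728 -0.262
v 1.71 -1.566 0.022
v 2.047 -1.737 0.654
v 0.873 -2.383 0.246
v 1.21 -2.554 0.878
v 0.877 -1.902 0.803
v 1.394 -1.397 0.665
v 1.526 -2.723 0.235
v 2.043 -2.218 0.097
v 1.933 -2.453 0.785
v 1.532 -1.945 1.137
v 1.388 -2.175 -0.237
v 0.987 -1.667 0.115
v 1.952 -1.58 0.318
v 0.968 -2.54 0.582
v 0.772 -2.157 0.538
v 0.97 -2.258 0.909
v 1.569 -1.38 0.325
v 1.766 -1.481 0.696
v 1.079 -1.577 0.784
v 1.154 -2.639 0.204
v 1.351 -2.74 0.575
v 1.95 -1.862 -0.009
v 2.148 -1.963 0.362
v 1.841 -2.543 0.116
v 2.083 -2.101 0.767
v 1.591 -2.581 0.899
v 1.776 -2.68 0.521
v 2.081 -2.384 0.439
v 1.847 -1.803 0.974
v 1.355 -2.283 1.105
v 1.159 -1.9 1.061
v 1.463 -1.603 0.98
v 1.78 -2.223 1.051
v 1.565 -1.837 -0.205
v 1.073 -2.317 -0.074
v 1.457 -2.517 -0.08
v 1.761 -2.22 -0.161
v 1.329 -1.539 0.001
v 0.837 -2.019 0.133
v 0.839 -1.736 0.461
v 1.144 -1.44 0.379
v 1.14 -1.897 -0.151
v -2.53 -0.929 -3.49
v -2.458 -1.15 -2.59
v -3.554 0.244 -3.119
v -3.482 0.022 -2.219
v -1.658 -0.202 -3.381
v -1.586 -0.424 -2.481
v -2.682 0.97 -3.01
v -2.61 0.749 -2.11
v 1.301 -1.63 -2.299
v 1.883 -1.639 -2.2
v 1.54 -1.539 -0.181
v 0.959 -1.53 -0.281
v 1.812 -1.343 -2.227
v 1.469 -1.244 -0.208
v 1.604 -1.124 -2.273
v 1.261 -1.024 -0.254
v 1.315 -1.041 -2.326
v 0.973 -0.941 -0.307
v 1.023 -1.115 -2.372
v 0.68 -1.015 -0.353
v 0.805 -1.327 -2.399
v 0.462 -1.227 -0.38
v 0.72 -1.621 -2.399
v 0.377 -1.521 -0.38
v 0.791 -1.916 -2.372
v 0.448 -1.817 -0.353
v 0.999 -2.136 -2.326
v 0.656 -2.036 -0.307
v 1.287 -2.219 -2.273
v 0.945 -2.119 -0.254
v 1.58 -2.145 -2.227
v 1.237 -2.045 -0.208
v 1.798 -1.933 -2.2
v 1.455 -1.833 -0.181
f 2 1 4
f 2 4 3
f 4 1 5
f 4 5 3
f 5 1 6
f 5 6 3
f 6 1 7
f 6 7 3
f 7 1 8
f 7 8 3
f 8 1 9
f 8 9 3
f 9 1 10
f 9 10 3
f 10 1 11
f 10 11 3
f 11 1 12
f 11 12 3
f 12 1 2
f 12 2 3
f 13 50 29
f 50 24 53
f 29 53 18
f 50 53 29
f 13 29 25
f 29 18 30
f 25 30 14
f 29 30 25
f 13 25 34
f 25 14 35
f 34 35 20
f 25 35 34
f 13 34 46
f 34 20 49
f 46 49 23
f 34 49 46
f 13 46 50
f 46 23 54
f 50 54 24
f 46 54 50
f 14 30 41
f 30 18 44
f 41 44 22
f 30 44 41
f 18 53 31
f 53 24 52
f 31 52 17
f 53 52 31
f 24 54 51
f 54 23 47
f 51 47 15
f 54 47 51
f 23 49 48
f 49 20 36
f 48 36 19
f 49 36 48
f 20 35 40
f 35 14 37
f 40 37 21
f 35 37 40
f 16 42 28
f 42 22 43
f 28 43 17
f 42 43 28
f 16 28 26
f 28 17 27
f 26 27 15
f 28 27 26
f 16 26 33
f 26 15 32
f 33 32 19
f 26 32 33
f 16 33 38
f 33 19 39
f 38 39 21
f 33 39 38
f 16 38 42
f 38 21 45
f 42 45 22
f 38 45 42
f 17 43 31
f 43 22 44
f 31 44 18
f 43 44 31
f 15 27 51
f 27 17 52
f 51 52 24
f 27 52 51
f 19 32 48
f 32 15 47
f 48 47 23
f 32 47 48
f 21 39 40
f 39 19 36
f 40 36 20
f 39 36 40
f 22 45 41
f 45 21 37
f 41 37 14
f 45 37 41
f 56 58 55
f 59 56 55
f 55 58 57
f 57 59 55
f 56 62 58
f 60 56 59
f 60 62 56
f 58 62 57
f 61 59 57
f 57 62 61
f 61 60 59
f 62 60 61
f 64 63 67
f 64 67 65
f 65 67 68
f 65 68 66
f 67 63 69
f 67 69 68
f 68 69 70
f 68 70 66
f 69 63 71
f 69 71 70
f 70 71 72
f 70 72 66
f 71 63 73
f 71 73 72
f 72 73 74
f 72 74 66
f 73 63 75
f 73 75 74
f 74 75 76
f 74 76 66
f 75 63 77
f 75 77 76
f 76 77 78
f 76 78 66
f 77 63 79
f 77 79 78
f 78 79 80
f 78 80 66
f 79 63 81
f 79 81 80
f 80 81 82
f 80 82 66
f 81 63 83
f 81 83 82
f 82 83 84
f 82 84 66
f 83 63 85
f 83 85 84
f 84 85 86
f 84 86 66
f 85 63 87
f 85 87 86
f 86 87 88
f 86 88 66
f 87 63 64
f 87 64 88
f 88 64 65
f 88 65 66



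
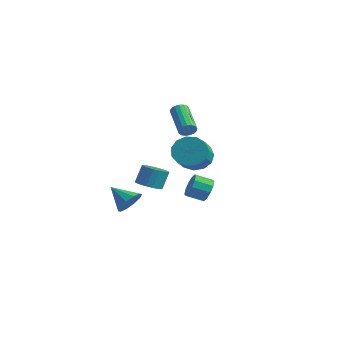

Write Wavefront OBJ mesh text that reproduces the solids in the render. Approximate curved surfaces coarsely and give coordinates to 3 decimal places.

v -0.31 -3.286 -1.249
v 0.185 -3.524 -0.523
v -1.65 -3.454 -0.391
v 0.12 -2.966 -0.514
v -0.108 -2.529 -0.786
v -0.414 -2.382 -1.234
v -0.68 -2.58 -1.688
v -0.805 -3.048 -1.975
v -0.741 -3.606 -1.984
v -0.512 -4.042 -1.713
v -0.206 -4.19 -1.264
v 0.06 -3.992 -0.81
v 2.931 -1.465 2.812
v 3.412 -0.745 3.388
v 4.27 -2.195 4.484
v 3.789 -2.915 3.908
v 2.898 -0.851 3.651
v 3.757 -2.3 4.746
v 2.395 -1.151 3.647
v 3.254 -2.601 4.743
v 2.062 -1.552 3.378
v 2.921 -3.002 4.474
v 2.005 -1.924 2.93
v 2.864 -3.374 4.025
v 2.242 -2.151 2.444
v 3.1 -3.601 3.54
v 2.697 -2.161 2.075
v 3.556 -3.61 3.171
v 3.226 -1.949 1.94
v 4.085 -3.399 3.036
v 3.662 -1.583 2.082
v 4.521 -3.033 3.178
v 3.865 -1.181 2.456
v 4.724 -2.63 3.552
v 3.772 -0.868 2.943
v 4.631 -2.318 4.039
v -3.999 2.196 -2.993
v -3.367 2.715 -3.261
v -3.33 3.303 -2.035
v -3.961 2.784 -1.767
v -3.683 2.914 -3.347
v -3.646 3.501 -2.121
v -4.061 2.97 -3.362
v -4.024 3.558 -2.136
v -4.427 2.873 -3.305
v -4.39 3.461 -2.079
v -4.708 2.643 -3.185
v -4.671 3.23 -1.96
v -4.849 2.323 -3.028
v -4.811 2.911 -1.802
v -4.821 1.979 -2.864
v -4.783 2.566 -1.638
v -4.63 1.677 -2.725
v -4.593 2.265 -1.499
v -4.314 1.479 -2.639
v -4.277 2.066 -1.413
v -3.936 1.422 -2.624
v -3.899 2.01 -1.398
v -3.57 1.519 -2.681
v -3.533 2.107 -1.455
v -3.289 1.75 -2.8
v -3.252 2.337 -1.575
v -3.149 2.069 -2.958
v -3.111 2.657 -1.732
v -3.177 2.414 -3.122
v -3.139 3.001 -1.896
v -0.557 1.828 2.709
v -0.193 2.078 3.069
v -1.8 3.142 3.952
v -2.163 2.892 3.591
v -0.199 2.246 2.855
v -1.805 3.311 3.738
v -0.287 2.319 2.607
v -1.893 3.384 3.49
v -0.436 2.28 2.383
v -2.043 3.344 3.265
v -0.614 2.136 2.233
v -2.22 3.201 3.116
v -0.778 1.922 2.192
v -2.385 2.987 3.075
v -0.891 1.687 2.269
v -2.498 2.751 3.152
v -0.928 1.483 2.447
v -2.535 2.548 3.33
v -0.88 1.359 2.685
v -2.487 2.424 3.568
v -0.758 1.342 2.929
v -2.364 2.406 3.812
v -0.589 1.436 3.121
v -2.196 2.501 4.004
v -0.413 1.62 3.22
v -2.02 2.685 4.103
v -0.27 1.852 3.201
v -1.877 2.916 4.084
v -0.892 4.069 -3.092
v -0.335 3.858 -2.471
v -1.131 3.12 -2.008
v -1.688 3.331 -2.628
v -0.621 4.273 -2.301
v -1.417 3.535 -1.838
v -1.01 4.61 -2.433
v -1.806 3.872 -1.97
v -1.355 4.74 -2.817
v -2.15 4.002 -2.354
v -1.522 4.614 -3.305
v -2.318 3.876 -2.842
v -1.449 4.28 -3.712
v -2.245 3.542 -3.249
v -1.163 3.865 -3.882
v -1.959 3.127 -3.419
v -0.774 3.528 -3.75
v -1.57 2.79 -3.287
v -0.43 3.398 -3.366
v -1.225 2.66 -2.903
v -0.262 3.524 -2.878
v -1.058 2.786 -2.415
f 2 1 4
f 2 4 3
f 4 1 5
f 4 5 3
f 5 1 6
f 5 6 3
f 6 1 7
f 6 7 3
f 7 1 8
f 7 8 3
f 8 1 9
f 8 9 3
f 9 1 10
f 9 10 3
f 10 1 11
f 10 11 3
f 11 1 12
f 11 12 3
f 12 1 2
f 12 2 3
f 14 13 17
f 14 17 15
f 15 17 18
f 15 18 16
f 17 13 19
f 17 19 18
f 18 19 20
f 18 20 16
f 19 13 21
f 19 21 20
f 20 21 22
f 20 22 16
f 21 13 23
f 21 23 22
f 22 23 24
f 22 24 16
f 23 13 25
f 23 25 24
f 24 25 26
f 24 26 16
f 25 13 27
f 25 27 26
f 26 27 28
f 26 28 16
f 27 13 29
f 27 29 28
f 28 29 30
f 28 30 16
f 29 13 31
f 29 31 30
f 30 31 32
f 30 32 16
f 31 13 33
f 31 33 32
f 32 33 34
f 32 34 16
f 33 13 35
f 33 35 34
f 34 35 36
f 34 36 16
f 35 13 14
f 35 14 36
f 36 14 15
f 36 15 16
f 38 37 41
f 38 41 39
f 39 41 42
f 39 42 40
f 41 37 43
f 41 43 42
f 42 43 44
f 42 44 40
f 43 37 45
f 43 45 44
f 44 45 46
f 44 46 40
f 45 37 47
f 45 47 46
f 46 47 48
f 46 48 40
f 47 37 49
f 47 49 48
f 48 49 50
f 48 50 40
f 49 37 51
f 49 51 50
f 50 51 52
f 50 52 40
f 51 37 53
f 51 53 52
f 52 53 54
f 52 54 40
f 53 37 55
f 53 55 54
f 54 55 56
f 54 56 40
f 55 37 57
f 55 57 56
f 56 57 58
f 56 58 40
f 57 37 59
f 57 59 58
f 58 59 60
f 58 60 40
f 59 37 61
f 59 61 60
f 60 61 62
f 60 62 40
f 61 37 63
f 61 63 62
f 62 63 64
f 62 64 40
f 63 37 65
f 63 65 64
f 64 65 66
f 64 66 40
f 65 37 38
f 65 38 66
f 66 38 39
f 66 39 40
f 68 67 71
f 68 71 69
f 69 71 72
f 69 72 70
f 71 67 73
f 71 73 72
f 72 73 74
f 72 74 70
f 73 67 75
f 73 75 74
f 74 75 76
f 74 76 70
f 75 67 77
f 75 77 76
f 76 77 78
f 76 78 70
f 77 67 79
f 77 79 78
f 78 79 80
f 78 80 70
f 79 67 81
f 79 81 80
f 80 81 82
f 80 82 70
f 81 67 83
f 81 83 82
f 82 83 84
f 82 84 70
f 83 67 85
f 83 85 84
f 84 85 86
f 84 86 70
f 85 67 87
f 85 87 86
f 86 87 88
f 86 88 70
f 87 67 89
f 87 89 88
f 88 89 90
f 88 90 70
f 89 67 91
f 89 91 90
f 90 91 92
f 90 92 70
f 91 67 93
f 91 93 92
f 92 93 94
f 92 94 70
f 93 67 68
f 93 68 94
f 94 68 69
f 94 69 70
f 96 95 99
f 96 99 97
f 97 99 100
f 97 100 98
f 99 95 101
f 99 101 100
f 100 101 102
f 100 102 98
f 101 95 103
f 101 103 102
f 102 103 104
f 102 104 98
f 103 95 105
f 103 105 104
f 104 105 106
f 104 106 98
f 105 95 107
f 105 107 106
f 106 107 108
f 106 108 98
f 107 95 109
f 107 109 108
f 108 109 110
f 108 110 98
f 109 95 111
f 109 111 110
f 110 111 112
f 110 112 98
f 111 95 113
f 111 113 112
f 112 113 114
f 112 114 98
f 113 95 115
f 113 115 114
f 114 115 116
f 114 116 98
f 115 95 96
f 115 96 116
f 116 96 97
f 116 97 98



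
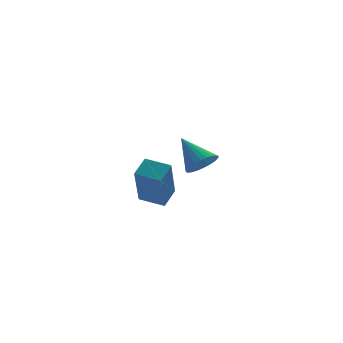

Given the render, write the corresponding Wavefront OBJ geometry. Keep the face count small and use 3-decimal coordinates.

v 3.619 1.526 -1.004
v 4.423 1.583 -0.856
v 3.321 2.834 0.104
v 4.391 1.785 -1.102
v 4.241 1.947 -1.334
v 3.996 2.045 -1.515
v 3.694 2.064 -1.619
v 3.38 2.001 -1.629
v 3.103 1.866 -1.544
v 2.904 1.679 -1.377
v 2.814 1.469 -1.153
v 2.847 1.267 -0.906
v 2.997 1.105 -0.675
v 3.242 1.007 -0.494
v 3.544 0.988 -0.39
v 3.857 1.051 -0.38
v 4.134 1.186 -0.465
v 4.333 1.373 -0.632
v -0.737 -3.12 -0.486
v -1.38 -3.989 1.419
v -1.42 -2.249 -0.32
v -2.064 -3.117 1.585
v -0.016 -2.643 -0.025
v -0.66 -3.511 1.88
v -0.7 -1.771 0.141
v -1.343 -2.64 2.046
f 2 1 4
f 2 4 3
f 4 1 5
f 4 5 3
f 5 1 6
f 5 6 3
f 6 1 7
f 6 7 3
f 7 1 8
f 7 8 3
f 8 1 9
f 8 9 3
f 9 1 10
f 9 10 3
f 10 1 11
f 10 11 3
f 11 1 12
f 11 12 3
f 12 1 13
f 12 13 3
f 13 1 14
f 13 14 3
f 14 1 15
f 14 15 3
f 15 1 16
f 15 16 3
f 16 1 17
f 16 17 3
f 17 1 18
f 17 18 3
f 18 1 2
f 18 2 3
f 20 22 19
f 23 20 19
f 19 22 21
f 21 23 19
f 20 26 22
f 24 20 23
f 24 26 20
f 22 26 21
f 25 23 21
f 21 26 25
f 25 24 23
f 26 24 25



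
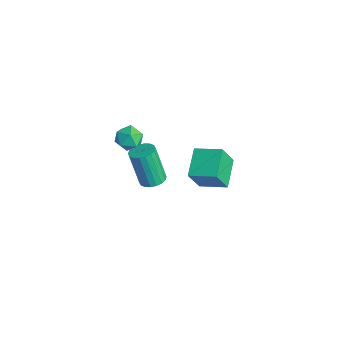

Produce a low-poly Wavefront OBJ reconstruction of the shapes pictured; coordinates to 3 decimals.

v -2.676 -2.813 0.633
v -2.154 -3.209 1.052
v -3.606 -3.471 1.168
v -3.084 -3.867 1.587
v -3.209 -3.113 1.733
v -2.634 -2.706 1.402
v -3.126 -3.974 0.818
v -2.551 -3.567 0.487
v -2.432 -3.926 1.167
v -2.484 -3.394 1.732
v -3.276 -3.286 0.488
v -3.328 -2.754 1.053
v -2.147 -2.412 -1.895
v -1.566 -2.753 -1.801
v -2.093 -3.109 0.168
v -2.673 -2.768 0.075
v -1.49 -2.469 -1.73
v -2.016 -2.825 0.24
v -1.543 -2.174 -1.691
v -2.07 -2.53 0.279
v -1.717 -1.926 -1.692
v -2.243 -2.282 0.278
v -1.975 -1.774 -1.734
v -2.502 -2.13 0.236
v -2.268 -1.748 -1.807
v -2.794 -2.105 0.163
v -2.536 -1.854 -1.898
v -3.063 -2.211 0.072
v -2.727 -2.071 -1.988
v -3.254 -2.427 -0.019
v -2.804 -2.355 -2.06
v -3.33 -2.711 -0.09
v -2.75 -2.65 -2.099
v -3.277 -3.006 -0.129
v -2.577 -2.898 -2.098
v -3.103 -3.254 -0.128
v -2.318 -3.05 -2.056
v -2.845 -3.406 -0.086
v -2.026 -3.075 -1.983
v -2.552 -3.432 -0.013
v -1.757 -2.969 -1.892
v -2.284 -3.326 0.078
v 3.095 -2.104 2.662
v 3.335 -2.758 3.945
v 1.905 -1.342 3.272
v 2.145 -1.996 4.556
v 3.935 -1.084 3.024
v 4.175 -1.738 4.308
v 2.745 -0.322 3.635
v 2.985 -0.976 4.918
f 1 12 6
f 1 6 2
f 1 2 8
f 1 8 11
f 1 11 12
f 2 6 10
f 6 12 5
f 12 11 3
f 11 8 7
f 8 2 9
f 4 10 5
f 4 5 3
f 4 3 7
f 4 7 9
f 4 9 10
f 5 10 6
f 3 5 12
f 7 3 11
f 9 7 8
f 10 9 2
f 14 13 17
f 14 17 15
f 15 17 18
f 15 18 16
f 17 13 19
f 17 19 18
f 18 19 20
f 18 20 16
f 19 13 21
f 19 21 20
f 20 21 22
f 20 22 16
f 21 13 23
f 21 23 22
f 22 23 24
f 22 24 16
f 23 13 25
f 23 25 24
f 24 25 26
f 24 26 16
f 25 13 27
f 25 27 26
f 26 27 28
f 26 28 16
f 27 13 29
f 27 29 28
f 28 29 30
f 28 30 16
f 29 13 31
f 29 31 30
f 30 31 32
f 30 32 16
f 31 13 33
f 31 33 32
f 32 33 34
f 32 34 16
f 33 13 35
f 33 35 34
f 34 35 36
f 34 36 16
f 35 13 37
f 35 37 36
f 36 37 38
f 36 38 16
f 37 13 39
f 37 39 38
f 38 39 40
f 38 40 16
f 39 13 41
f 39 41 40
f 40 41 42
f 40 42 16
f 41 13 14
f 41 14 42
f 42 14 15
f 42 15 16
f 44 46 43
f 47 44 43
f 43 46 45
f 45 47 43
f 44 50 46
f 48 44 47
f 48 50 44
f 46 50 45
f 49 47 45
f 45 50 49
f 49 48 47
f 50 48 49



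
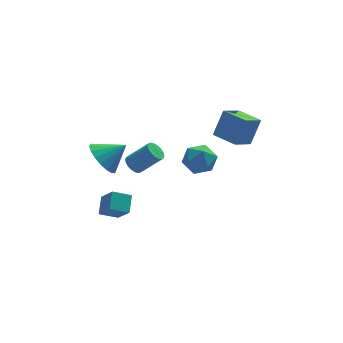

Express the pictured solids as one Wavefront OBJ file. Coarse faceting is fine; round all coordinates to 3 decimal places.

v -2.404 0.021 0.364
v -1.821 -0.178 -0.45
v -1.276 -0.001 1.176
v -1.823 0.276 -0.435
v -1.94 0.679 -0.263
v -2.148 0.952 0.034
v -2.408 1.04 0.396
v -2.666 0.927 0.752
v -2.873 0.634 1.03
v -2.986 0.22 1.177
v -2.984 -0.234 1.163
v -2.868 -0.637 0.99
v -2.659 -0.91 0.693
v -2.4 -0.999 0.331
v -2.141 -0.885 -0.024
v -1.935 -0.592 -0.303
v -1.288 -1.917 1.241
v -0.914 -1.984 0.857
v 0.083 -2.25 1.876
v -0.292 -2.183 2.259
v -0.9 -1.749 0.905
v 0.096 -2.015 1.924
v -0.963 -1.547 1.019
v 0.034 -1.813 2.038
v -1.091 -1.418 1.177
v -0.094 -1.685 2.196
v -1.257 -1.388 1.348
v -0.26 -1.655 2.367
v -1.43 -1.463 1.498
v -0.433 -1.73 2.516
v -1.574 -1.628 1.596
v -0.578 -1.895 2.615
v -1.663 -1.85 1.624
v -0.666 -2.116 2.643
v -1.676 -2.085 1.576
v -0.68 -2.351 2.595
v -1.614 -2.287 1.462
v -0.617 -2.553 2.481
v -1.486 -2.415 1.304
v -0.489 -2.682 2.323
v -1.32 -2.445 1.133
v -0.323 -2.712 2.152
v -1.147 -2.37 0.984
v -0.15 -2.637 2.002
v -1.002 -2.205 0.885
v -0.006 -2.472 1.904
v -2.293 -1.016 -2.539
v -2.012 -0.194 -1.967
v -2.693 -0.19 -3.529
v -2.412 0.632 -2.958
v -1.368 -1.052 -2.942
v -1.087 -0.23 -2.371
v -1.768 -0.226 -3.933
v -1.487 0.596 -3.361
v 2.617 -1.153 2.165
v 3.197 -0.743 3.464
v 3.53 -0.485 1.546
v 4.11 -0.075 2.844
v 3.41 -2.245 2.156
v 3.99 -1.835 3.454
v 4.323 -1.577 1.536
v 4.903 -1.167 2.835
v 2.172 1.279 -0.851
v 2.747 0.947 -0.191
v 1.953 -0.127 -1.369
v 2.528 -0.459 -0.709
v 1.695 -0.107 -0.469
v 1.83 0.762 -0.149
v 2.87 0.058 -1.411
v 3.005 0.927 -1.091
v 3.178 0.192 -0.537
v 2.452 0.09 0.044
v 2.248 0.73 -1.604
v 1.522 0.628 -1.023
f 2 1 4
f 2 4 3
f 4 1 5
f 4 5 3
f 5 1 6
f 5 6 3
f 6 1 7
f 6 7 3
f 7 1 8
f 7 8 3
f 8 1 9
f 8 9 3
f 9 1 10
f 9 10 3
f 10 1 11
f 10 11 3
f 11 1 12
f 11 12 3
f 12 1 13
f 12 13 3
f 13 1 14
f 13 14 3
f 14 1 15
f 14 15 3
f 15 1 16
f 15 16 3
f 16 1 2
f 16 2 3
f 18 17 21
f 18 21 19
f 19 21 22
f 19 22 20
f 21 17 23
f 21 23 22
f 22 23 24
f 22 24 20
f 23 17 25
f 23 25 24
f 24 25 26
f 24 26 20
f 25 17 27
f 25 27 26
f 26 27 28
f 26 28 20
f 27 17 29
f 27 29 28
f 28 29 30
f 28 30 20
f 29 17 31
f 29 31 30
f 30 31 32
f 30 32 20
f 31 17 33
f 31 33 32
f 32 33 34
f 32 34 20
f 33 17 35
f 33 35 34
f 34 35 36
f 34 36 20
f 35 17 37
f 35 37 36
f 36 37 38
f 36 38 20
f 37 17 39
f 37 39 38
f 38 39 40
f 38 40 20
f 39 17 41
f 39 41 40
f 40 41 42
f 40 42 20
f 41 17 43
f 41 43 42
f 42 43 44
f 42 44 20
f 43 17 45
f 43 45 44
f 44 45 46
f 44 46 20
f 45 17 18
f 45 18 46
f 46 18 19
f 46 19 20
f 48 50 47
f 51 48 47
f 47 50 49
f 49 51 47
f 48 54 50
f 52 48 51
f 52 54 48
f 50 54 49
f 53 51 49
f 49 54 53
f 53 52 51
f 54 52 53
f 56 58 55
f 59 56 55
f 55 58 57
f 57 59 55
f 56 62 58
f 60 56 59
f 60 62 56
f 58 62 57
f 61 59 57
f 57 62 61
f 61 60 59
f 62 60 61
f 63 74 68
f 63 68 64
f 63 64 70
f 63 70 73
f 63 73 74
f 64 68 72
f 68 74 67
f 74 73 65
f 73 70 69
f 70 64 71
f 66 72 67
f 66 67 65
f 66 65 69
f 66 69 71
f 66 71 72
f 67 72 68
f 65 67 74
f 69 65 73
f 71 69 70
f 72 71 64

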